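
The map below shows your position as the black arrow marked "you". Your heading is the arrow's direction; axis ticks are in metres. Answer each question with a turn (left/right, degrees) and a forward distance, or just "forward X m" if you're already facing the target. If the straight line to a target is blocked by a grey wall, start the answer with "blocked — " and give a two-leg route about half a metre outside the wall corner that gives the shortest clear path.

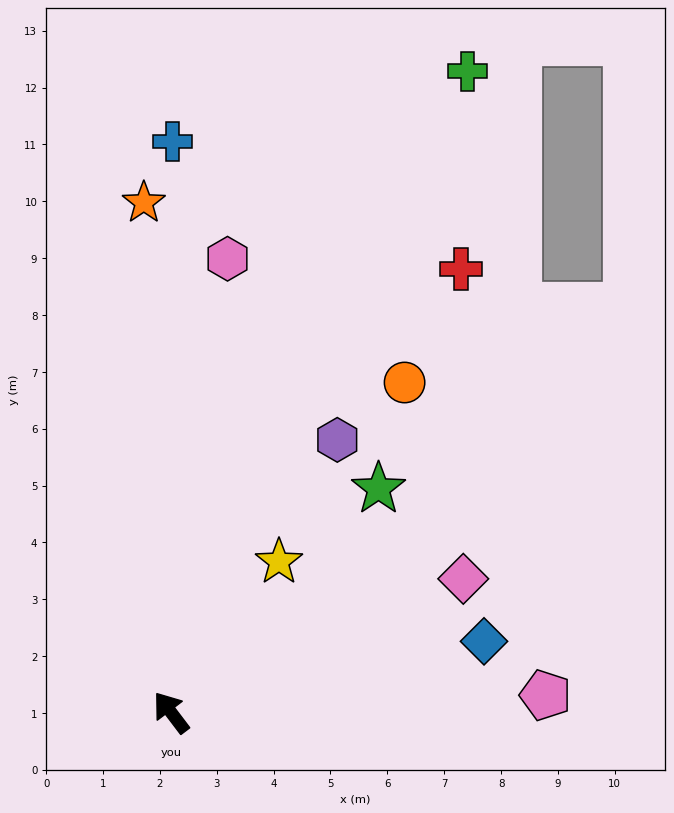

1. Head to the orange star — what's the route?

turn right 34°, forward 9.0 m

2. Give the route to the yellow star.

turn right 73°, forward 3.3 m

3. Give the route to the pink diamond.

turn right 103°, forward 5.7 m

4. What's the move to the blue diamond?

turn right 114°, forward 5.6 m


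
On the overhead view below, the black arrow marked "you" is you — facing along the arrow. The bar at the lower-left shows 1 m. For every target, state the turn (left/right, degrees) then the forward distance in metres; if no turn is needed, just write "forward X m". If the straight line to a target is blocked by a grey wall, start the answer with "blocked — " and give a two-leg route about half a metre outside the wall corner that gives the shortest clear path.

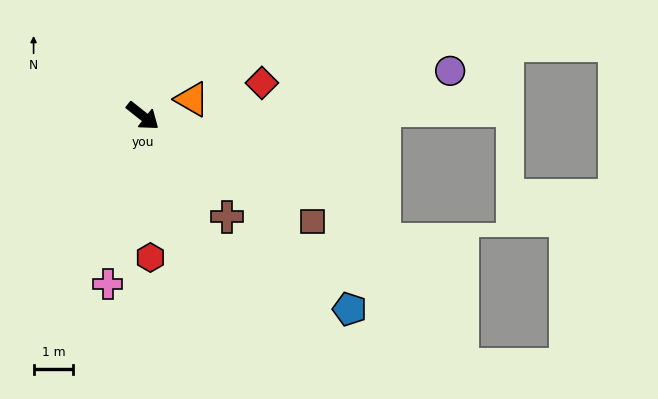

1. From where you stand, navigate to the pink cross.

turn right 63°, forward 4.3 m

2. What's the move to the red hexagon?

turn right 49°, forward 3.6 m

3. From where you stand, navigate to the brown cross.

turn right 12°, forward 3.3 m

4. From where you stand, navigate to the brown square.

turn left 6°, forward 5.0 m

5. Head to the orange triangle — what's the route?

turn left 57°, forward 1.3 m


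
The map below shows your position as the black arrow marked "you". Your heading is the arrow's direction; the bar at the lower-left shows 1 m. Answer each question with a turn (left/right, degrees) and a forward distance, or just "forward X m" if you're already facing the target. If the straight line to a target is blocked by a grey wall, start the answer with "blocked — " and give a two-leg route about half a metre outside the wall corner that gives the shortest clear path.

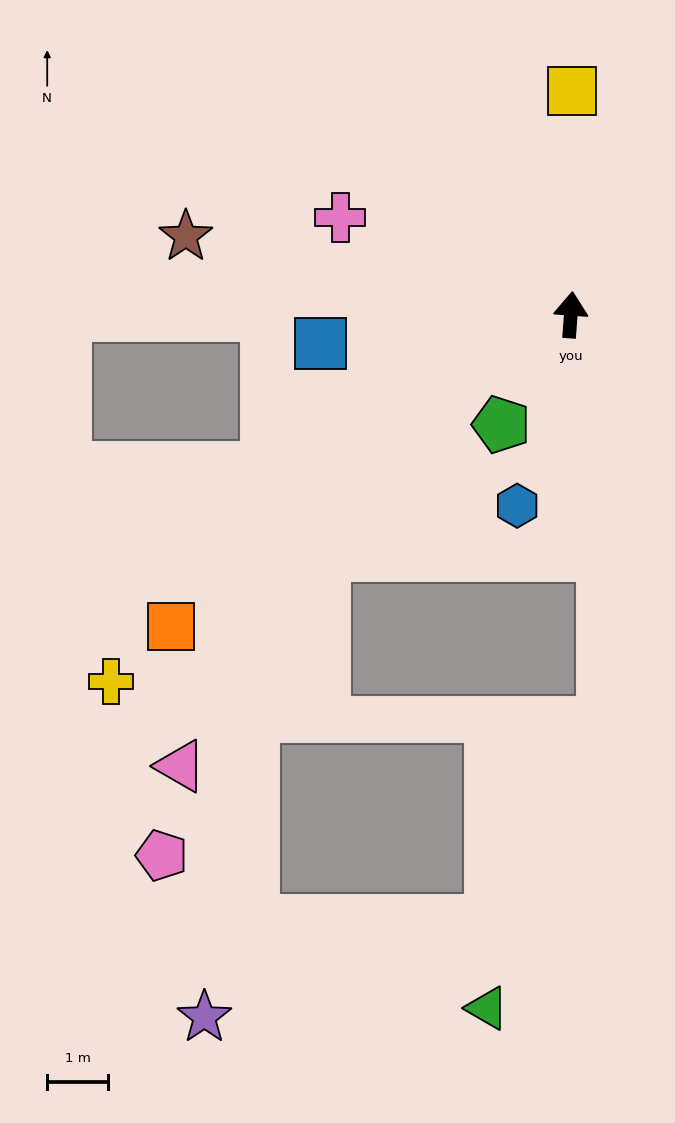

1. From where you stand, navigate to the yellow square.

turn left 4°, forward 3.7 m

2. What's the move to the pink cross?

turn left 71°, forward 4.1 m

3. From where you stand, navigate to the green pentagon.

turn left 152°, forward 2.1 m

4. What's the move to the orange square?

turn left 132°, forward 8.3 m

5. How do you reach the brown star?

turn left 83°, forward 6.5 m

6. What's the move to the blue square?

turn left 101°, forward 4.1 m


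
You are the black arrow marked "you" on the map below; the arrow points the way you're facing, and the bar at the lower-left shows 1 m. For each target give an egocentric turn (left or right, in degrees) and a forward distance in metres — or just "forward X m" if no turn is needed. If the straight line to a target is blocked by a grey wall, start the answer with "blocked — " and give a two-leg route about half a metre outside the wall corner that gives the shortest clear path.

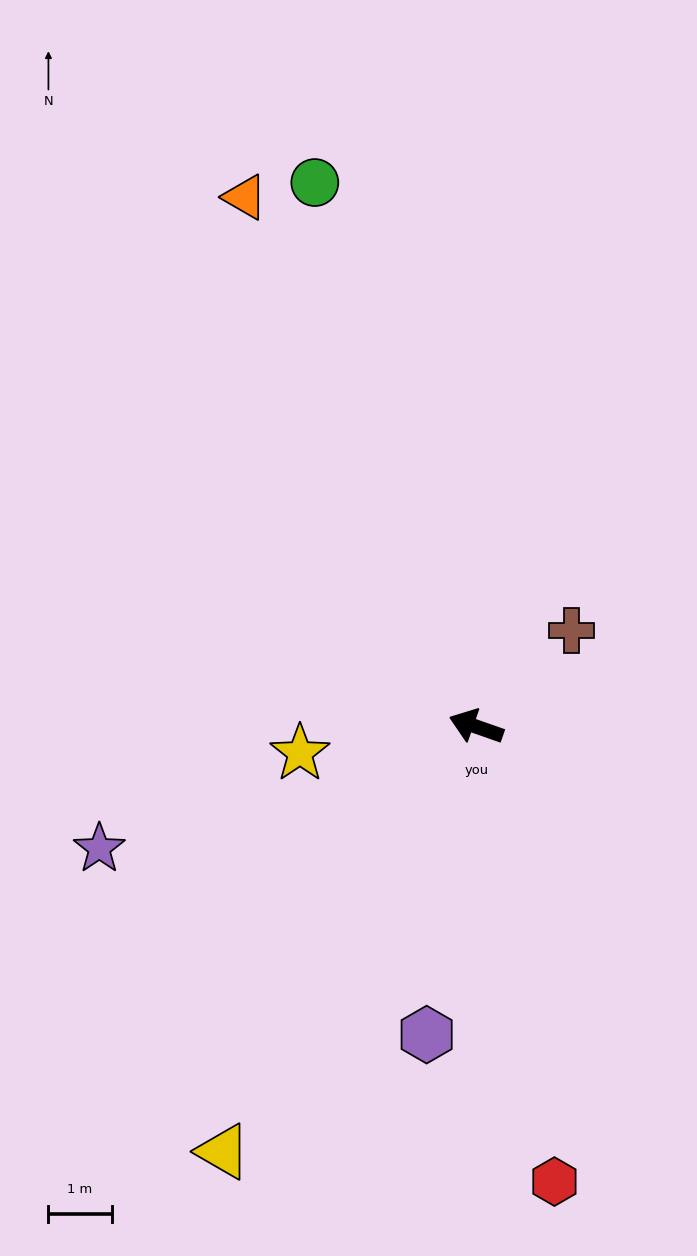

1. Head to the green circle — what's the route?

turn right 54°, forward 9.0 m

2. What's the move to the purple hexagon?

turn left 100°, forward 4.9 m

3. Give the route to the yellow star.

turn left 28°, forward 2.8 m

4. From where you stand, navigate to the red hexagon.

turn left 119°, forward 7.3 m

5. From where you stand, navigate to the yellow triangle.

turn left 79°, forward 7.8 m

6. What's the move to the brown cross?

turn right 115°, forward 2.1 m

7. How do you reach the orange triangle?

turn right 47°, forward 9.1 m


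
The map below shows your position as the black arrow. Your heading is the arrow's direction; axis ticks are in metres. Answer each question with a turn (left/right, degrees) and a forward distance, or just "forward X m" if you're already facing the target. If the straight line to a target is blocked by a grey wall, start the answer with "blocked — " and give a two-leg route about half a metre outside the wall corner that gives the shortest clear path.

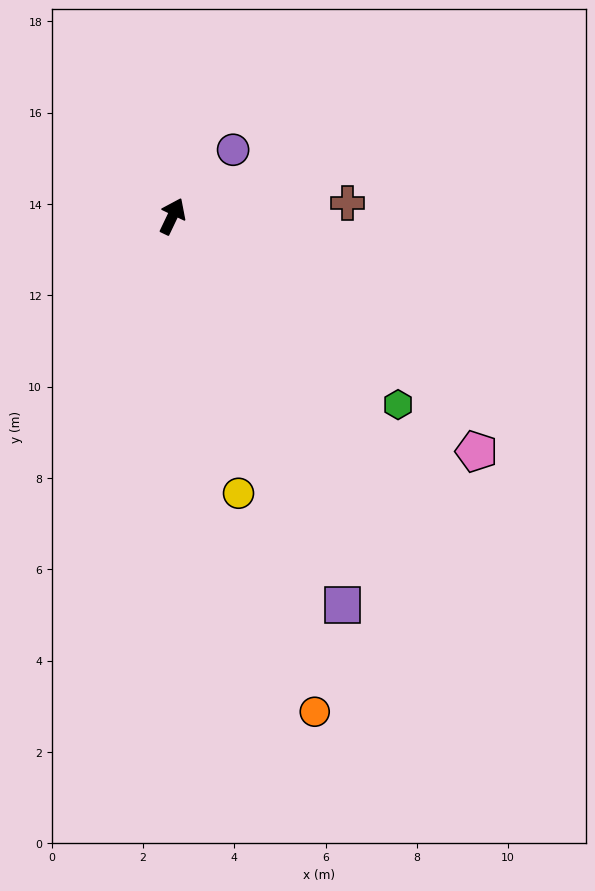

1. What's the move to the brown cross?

turn right 60°, forward 3.8 m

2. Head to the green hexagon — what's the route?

turn right 104°, forward 6.4 m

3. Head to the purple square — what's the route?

turn right 131°, forward 9.3 m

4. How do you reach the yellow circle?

turn right 141°, forward 6.2 m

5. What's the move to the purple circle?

turn right 17°, forward 2.0 m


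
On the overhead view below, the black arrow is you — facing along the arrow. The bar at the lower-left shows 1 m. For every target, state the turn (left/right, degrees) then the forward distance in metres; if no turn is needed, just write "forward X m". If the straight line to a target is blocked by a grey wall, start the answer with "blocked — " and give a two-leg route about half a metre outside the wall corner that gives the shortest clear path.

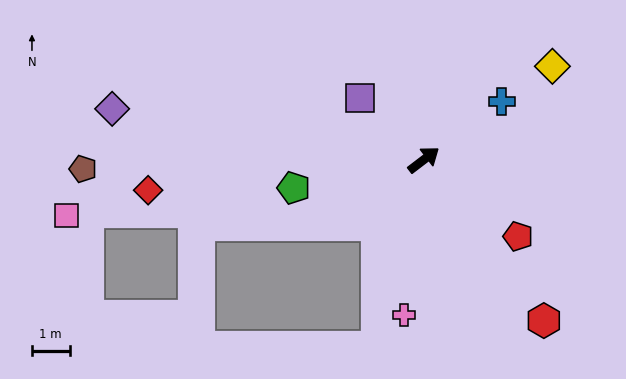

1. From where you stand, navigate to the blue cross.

forward 2.6 m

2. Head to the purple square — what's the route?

turn left 99°, forward 2.4 m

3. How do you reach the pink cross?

turn right 135°, forward 4.2 m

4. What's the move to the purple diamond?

turn left 133°, forward 8.4 m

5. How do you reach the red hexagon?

turn right 91°, forward 5.3 m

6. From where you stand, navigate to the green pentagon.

turn left 155°, forward 3.5 m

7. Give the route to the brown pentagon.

turn left 144°, forward 9.0 m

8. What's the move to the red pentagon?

turn right 76°, forward 3.2 m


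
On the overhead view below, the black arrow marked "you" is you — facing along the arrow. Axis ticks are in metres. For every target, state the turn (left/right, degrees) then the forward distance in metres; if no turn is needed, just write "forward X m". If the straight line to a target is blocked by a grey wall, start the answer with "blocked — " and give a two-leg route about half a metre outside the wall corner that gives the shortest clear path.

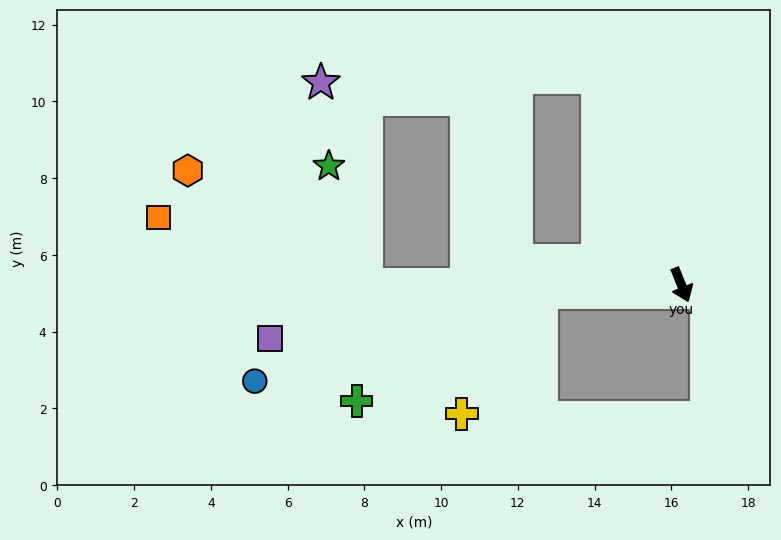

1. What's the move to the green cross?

blocked — turn right 109°, forward 3.6 m, then turn left 27°, forward 5.6 m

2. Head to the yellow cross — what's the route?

blocked — turn right 109°, forward 3.6 m, then turn left 54°, forward 3.8 m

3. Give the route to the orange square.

blocked — turn right 112°, forward 8.2 m, then turn right 18°, forward 5.7 m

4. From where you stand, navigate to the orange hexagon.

blocked — turn right 112°, forward 8.2 m, then turn right 33°, forward 5.5 m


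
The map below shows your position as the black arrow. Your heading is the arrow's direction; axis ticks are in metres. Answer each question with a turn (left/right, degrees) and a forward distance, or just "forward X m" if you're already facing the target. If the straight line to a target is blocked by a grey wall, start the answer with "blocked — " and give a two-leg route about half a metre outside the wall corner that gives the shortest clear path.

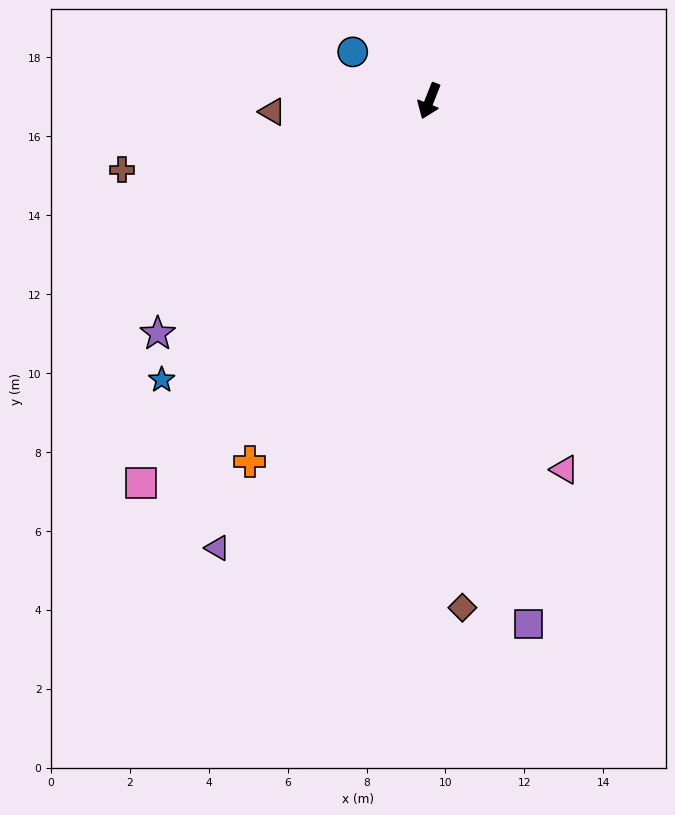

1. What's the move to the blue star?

turn right 22°, forward 9.8 m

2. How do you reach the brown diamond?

turn left 25°, forward 12.9 m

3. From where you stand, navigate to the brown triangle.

turn right 64°, forward 4.0 m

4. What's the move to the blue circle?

turn right 101°, forward 2.3 m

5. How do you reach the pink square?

turn right 15°, forward 12.1 m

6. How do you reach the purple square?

turn left 32°, forward 13.5 m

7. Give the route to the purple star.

turn right 28°, forward 9.1 m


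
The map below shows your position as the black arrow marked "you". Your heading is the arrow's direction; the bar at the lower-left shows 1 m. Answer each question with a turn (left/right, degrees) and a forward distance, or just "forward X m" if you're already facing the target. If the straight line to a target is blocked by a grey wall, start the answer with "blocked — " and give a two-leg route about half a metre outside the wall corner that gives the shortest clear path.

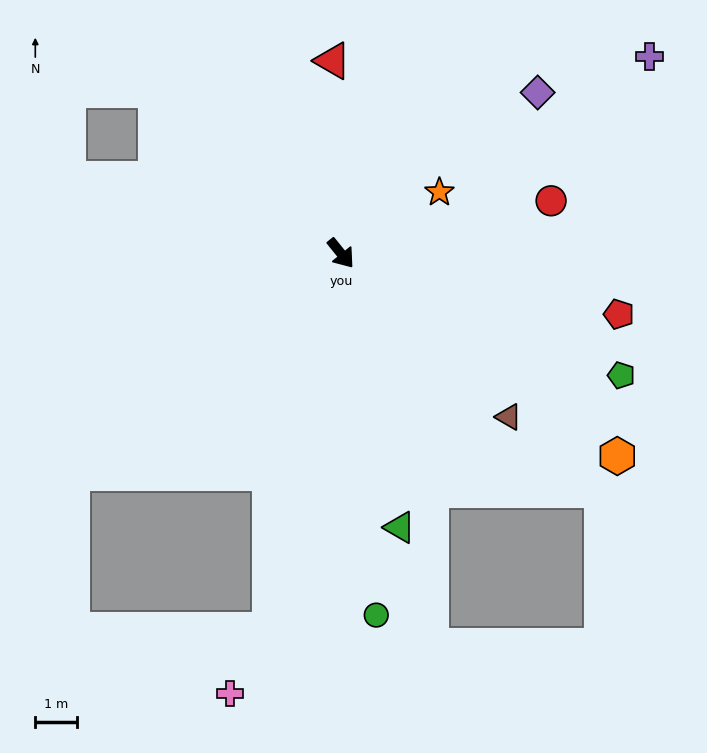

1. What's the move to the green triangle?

turn right 27°, forward 6.7 m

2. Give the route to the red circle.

turn left 65°, forward 5.1 m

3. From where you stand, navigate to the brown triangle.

turn left 7°, forward 5.6 m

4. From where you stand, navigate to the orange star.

turn left 83°, forward 2.8 m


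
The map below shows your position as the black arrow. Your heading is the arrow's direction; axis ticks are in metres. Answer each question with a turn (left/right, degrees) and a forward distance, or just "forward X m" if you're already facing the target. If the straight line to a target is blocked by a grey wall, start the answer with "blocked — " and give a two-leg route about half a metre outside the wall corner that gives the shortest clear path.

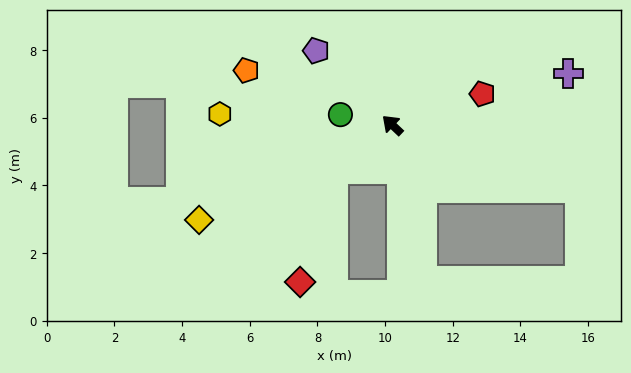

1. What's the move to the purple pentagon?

forward 3.1 m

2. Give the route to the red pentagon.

turn right 118°, forward 2.8 m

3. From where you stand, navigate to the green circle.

turn left 32°, forward 1.6 m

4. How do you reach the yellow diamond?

turn left 70°, forward 6.4 m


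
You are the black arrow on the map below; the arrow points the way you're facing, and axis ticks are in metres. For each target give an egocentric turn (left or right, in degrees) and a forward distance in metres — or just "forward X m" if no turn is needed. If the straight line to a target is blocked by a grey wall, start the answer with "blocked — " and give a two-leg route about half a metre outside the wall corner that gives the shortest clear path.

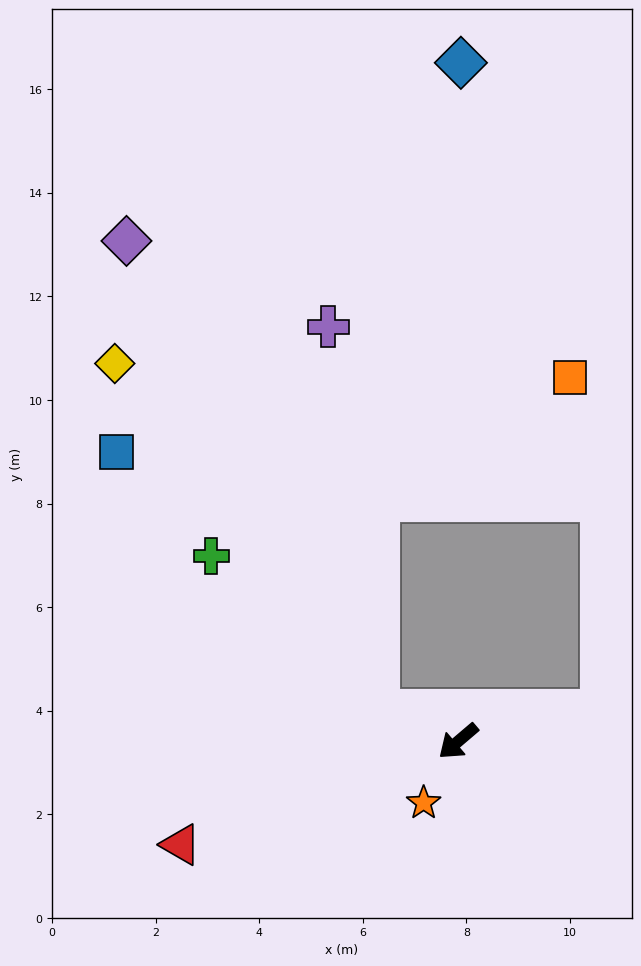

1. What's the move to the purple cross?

blocked — turn right 61°, forward 1.7 m, then turn right 62°, forward 7.5 m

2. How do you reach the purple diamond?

blocked — turn right 61°, forward 1.7 m, then turn right 41°, forward 10.3 m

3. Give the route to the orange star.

turn left 20°, forward 1.4 m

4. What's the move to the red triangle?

turn right 20°, forward 5.7 m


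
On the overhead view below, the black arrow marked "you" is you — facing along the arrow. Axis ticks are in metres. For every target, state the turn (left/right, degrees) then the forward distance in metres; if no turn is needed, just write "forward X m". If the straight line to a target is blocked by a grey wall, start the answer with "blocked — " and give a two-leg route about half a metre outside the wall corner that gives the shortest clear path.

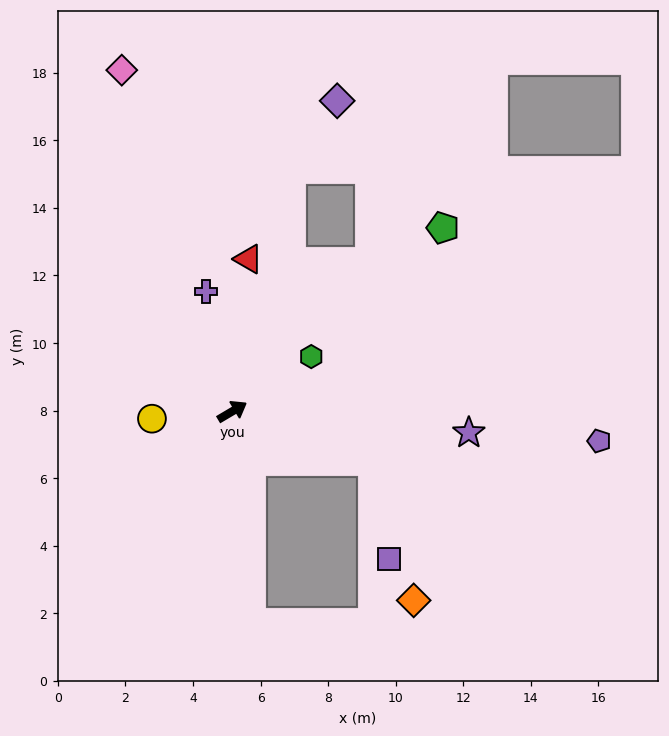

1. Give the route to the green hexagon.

turn left 4°, forward 2.8 m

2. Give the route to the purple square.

blocked — turn right 51°, forward 4.4 m, then turn right 60°, forward 2.9 m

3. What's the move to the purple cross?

turn left 72°, forward 3.6 m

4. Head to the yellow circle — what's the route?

turn left 155°, forward 2.4 m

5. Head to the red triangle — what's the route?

turn left 53°, forward 4.5 m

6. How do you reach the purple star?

turn right 36°, forward 7.0 m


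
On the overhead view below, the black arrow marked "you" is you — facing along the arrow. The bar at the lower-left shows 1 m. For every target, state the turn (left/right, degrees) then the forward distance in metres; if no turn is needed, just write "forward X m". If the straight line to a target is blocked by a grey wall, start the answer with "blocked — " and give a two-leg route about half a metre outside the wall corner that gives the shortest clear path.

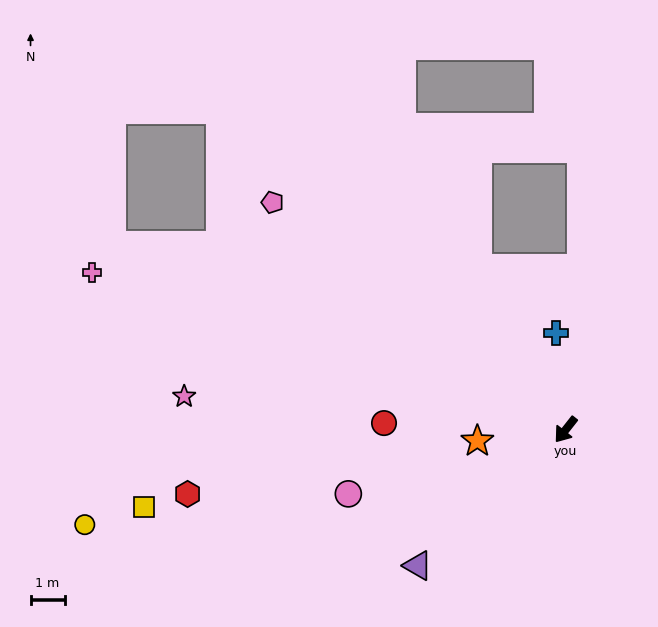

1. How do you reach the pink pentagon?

turn right 90°, forward 10.9 m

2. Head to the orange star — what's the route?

turn right 44°, forward 2.6 m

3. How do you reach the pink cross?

turn right 70°, forward 14.7 m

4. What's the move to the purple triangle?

turn right 9°, forward 5.9 m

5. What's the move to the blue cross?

turn right 136°, forward 2.9 m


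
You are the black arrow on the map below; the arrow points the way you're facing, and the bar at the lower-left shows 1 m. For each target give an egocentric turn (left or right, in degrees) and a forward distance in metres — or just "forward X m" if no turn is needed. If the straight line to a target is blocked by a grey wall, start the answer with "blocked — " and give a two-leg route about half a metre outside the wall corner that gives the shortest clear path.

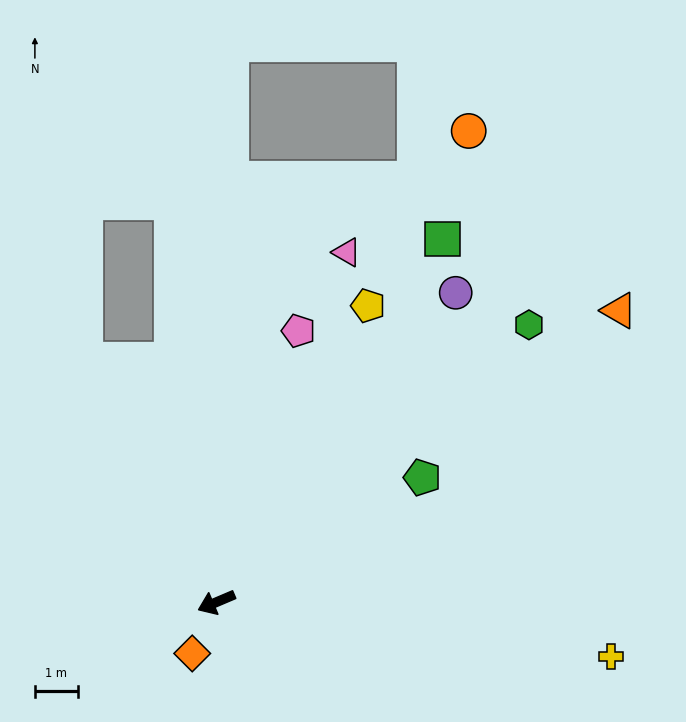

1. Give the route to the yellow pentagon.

turn right 140°, forward 7.8 m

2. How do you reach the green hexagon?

turn right 161°, forward 9.8 m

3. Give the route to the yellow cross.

turn left 149°, forward 9.3 m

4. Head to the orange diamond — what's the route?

turn left 42°, forward 1.3 m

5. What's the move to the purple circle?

turn right 151°, forward 9.1 m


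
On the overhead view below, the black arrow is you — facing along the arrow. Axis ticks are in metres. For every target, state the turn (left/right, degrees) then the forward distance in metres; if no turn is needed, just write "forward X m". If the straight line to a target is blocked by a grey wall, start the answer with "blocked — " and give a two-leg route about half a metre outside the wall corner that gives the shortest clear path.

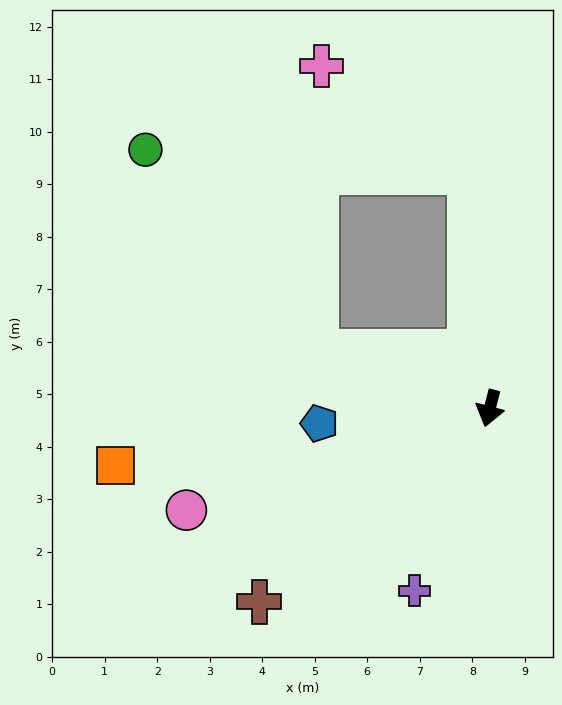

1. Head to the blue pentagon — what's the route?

turn right 70°, forward 3.3 m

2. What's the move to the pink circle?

turn right 57°, forward 6.1 m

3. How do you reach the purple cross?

turn right 8°, forward 3.8 m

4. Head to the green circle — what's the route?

blocked — turn right 94°, forward 3.5 m, then turn right 31°, forward 5.0 m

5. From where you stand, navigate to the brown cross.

turn right 35°, forward 5.7 m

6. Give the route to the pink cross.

blocked — turn right 161°, forward 4.5 m, then turn left 50°, forward 3.5 m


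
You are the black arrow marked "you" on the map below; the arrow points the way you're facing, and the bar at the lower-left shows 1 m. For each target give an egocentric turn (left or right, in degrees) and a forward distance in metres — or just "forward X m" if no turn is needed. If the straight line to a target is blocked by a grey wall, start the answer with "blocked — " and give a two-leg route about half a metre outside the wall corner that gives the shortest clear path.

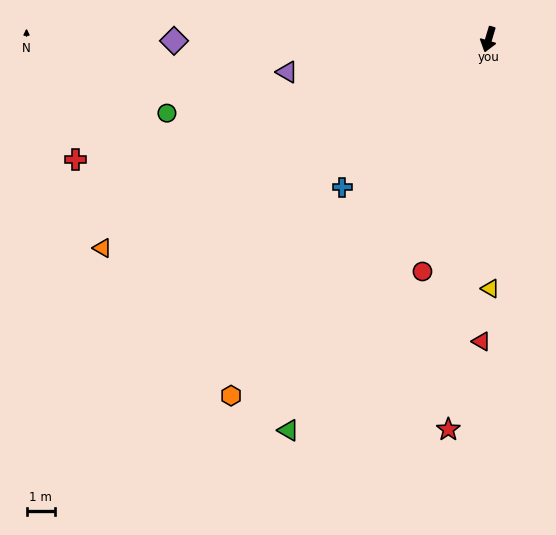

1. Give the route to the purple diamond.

turn right 73°, forward 11.1 m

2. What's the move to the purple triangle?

turn right 64°, forward 7.2 m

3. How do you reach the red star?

turn left 11°, forward 13.8 m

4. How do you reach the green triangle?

turn right 10°, forward 15.5 m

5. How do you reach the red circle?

forward 8.5 m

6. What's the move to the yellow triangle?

turn left 17°, forward 8.8 m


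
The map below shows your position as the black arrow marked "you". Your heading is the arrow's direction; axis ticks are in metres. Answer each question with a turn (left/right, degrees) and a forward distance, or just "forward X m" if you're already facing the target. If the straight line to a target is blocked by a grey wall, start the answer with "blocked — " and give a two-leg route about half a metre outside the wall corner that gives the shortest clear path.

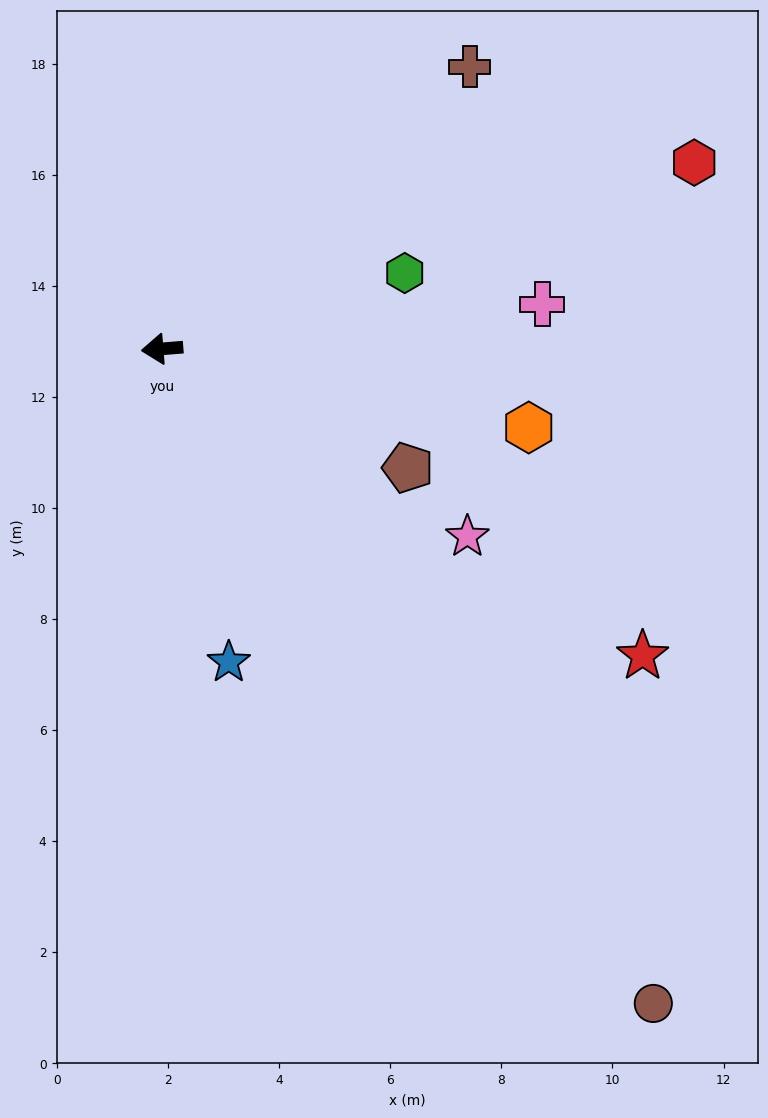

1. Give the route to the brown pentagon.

turn left 150°, forward 4.9 m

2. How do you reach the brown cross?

turn right 142°, forward 7.5 m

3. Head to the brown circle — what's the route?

turn left 122°, forward 14.7 m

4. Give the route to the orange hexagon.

turn left 163°, forward 6.8 m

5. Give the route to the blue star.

turn left 97°, forward 5.8 m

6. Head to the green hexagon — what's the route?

turn right 167°, forward 4.6 m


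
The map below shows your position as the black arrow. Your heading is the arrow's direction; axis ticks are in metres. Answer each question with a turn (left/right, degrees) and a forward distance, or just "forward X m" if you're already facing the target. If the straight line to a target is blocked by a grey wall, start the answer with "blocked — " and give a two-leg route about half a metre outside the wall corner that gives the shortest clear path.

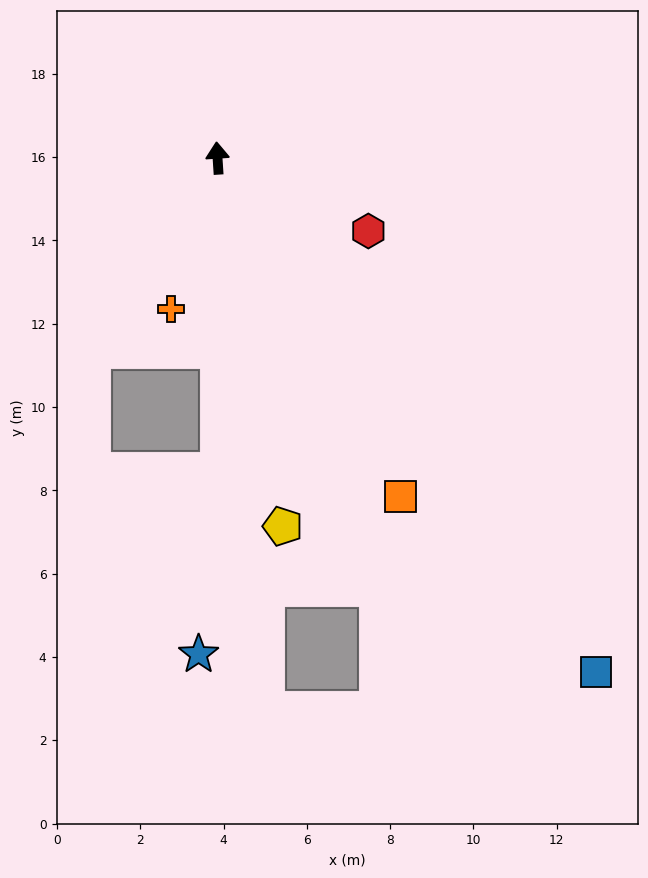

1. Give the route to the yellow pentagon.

turn right 174°, forward 9.0 m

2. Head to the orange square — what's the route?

turn right 155°, forward 9.2 m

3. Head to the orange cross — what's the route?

turn left 159°, forward 3.8 m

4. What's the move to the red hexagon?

turn right 120°, forward 4.0 m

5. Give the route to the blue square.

turn right 147°, forward 15.3 m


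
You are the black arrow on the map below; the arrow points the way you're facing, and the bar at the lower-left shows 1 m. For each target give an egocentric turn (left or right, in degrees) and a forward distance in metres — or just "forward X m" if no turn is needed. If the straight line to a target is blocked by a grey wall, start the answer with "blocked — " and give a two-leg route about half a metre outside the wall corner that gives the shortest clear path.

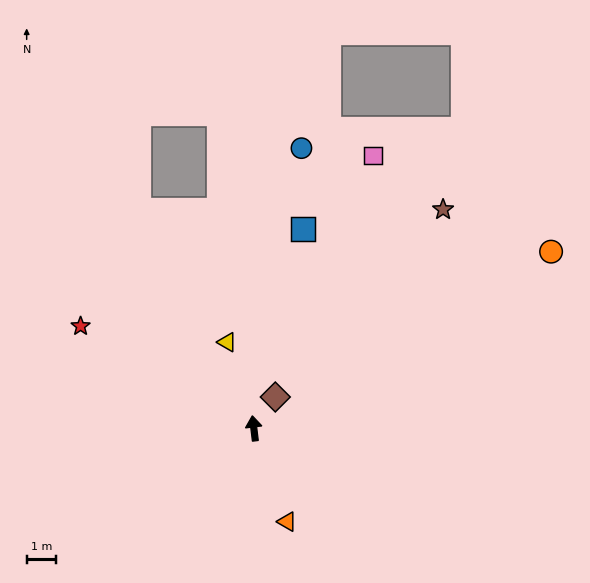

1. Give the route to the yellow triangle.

turn left 10°, forward 3.1 m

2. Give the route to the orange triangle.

turn right 167°, forward 3.4 m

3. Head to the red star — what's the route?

turn left 53°, forward 6.8 m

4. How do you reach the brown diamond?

turn right 41°, forward 1.3 m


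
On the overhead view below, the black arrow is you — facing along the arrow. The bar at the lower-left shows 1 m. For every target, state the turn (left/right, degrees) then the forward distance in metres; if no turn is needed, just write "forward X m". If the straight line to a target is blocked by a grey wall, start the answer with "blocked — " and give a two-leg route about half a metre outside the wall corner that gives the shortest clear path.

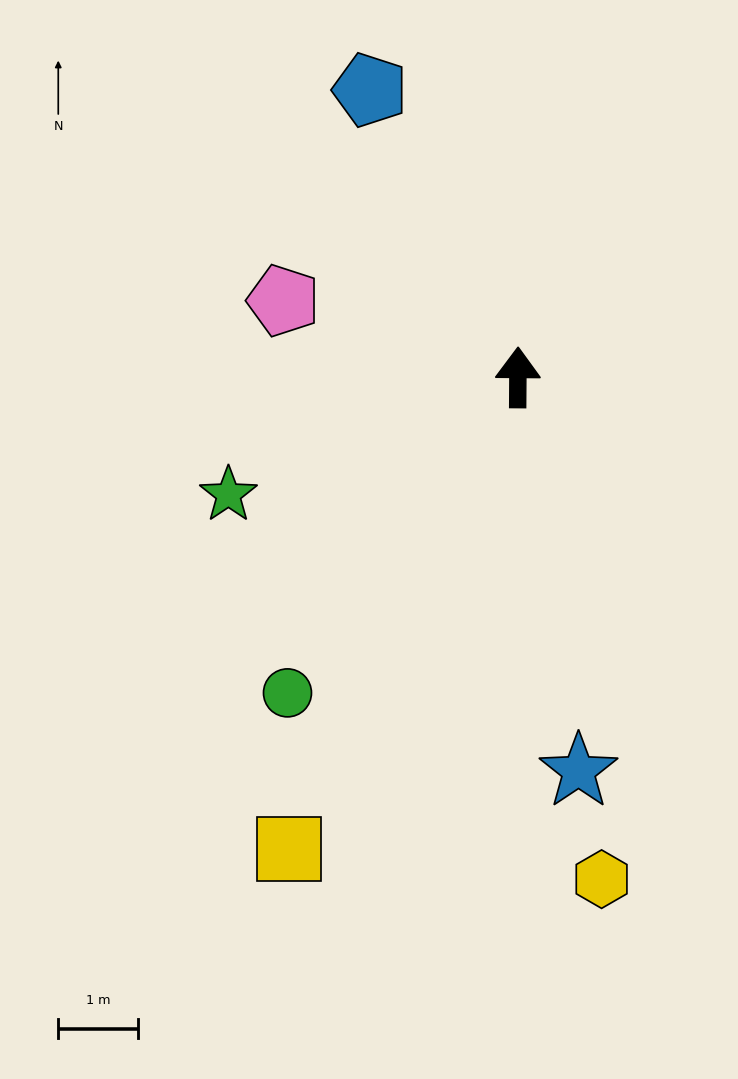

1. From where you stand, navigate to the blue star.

turn right 171°, forward 5.0 m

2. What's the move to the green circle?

turn left 144°, forward 4.9 m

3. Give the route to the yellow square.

turn left 155°, forward 6.5 m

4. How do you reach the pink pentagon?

turn left 72°, forward 3.1 m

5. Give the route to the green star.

turn left 112°, forward 3.9 m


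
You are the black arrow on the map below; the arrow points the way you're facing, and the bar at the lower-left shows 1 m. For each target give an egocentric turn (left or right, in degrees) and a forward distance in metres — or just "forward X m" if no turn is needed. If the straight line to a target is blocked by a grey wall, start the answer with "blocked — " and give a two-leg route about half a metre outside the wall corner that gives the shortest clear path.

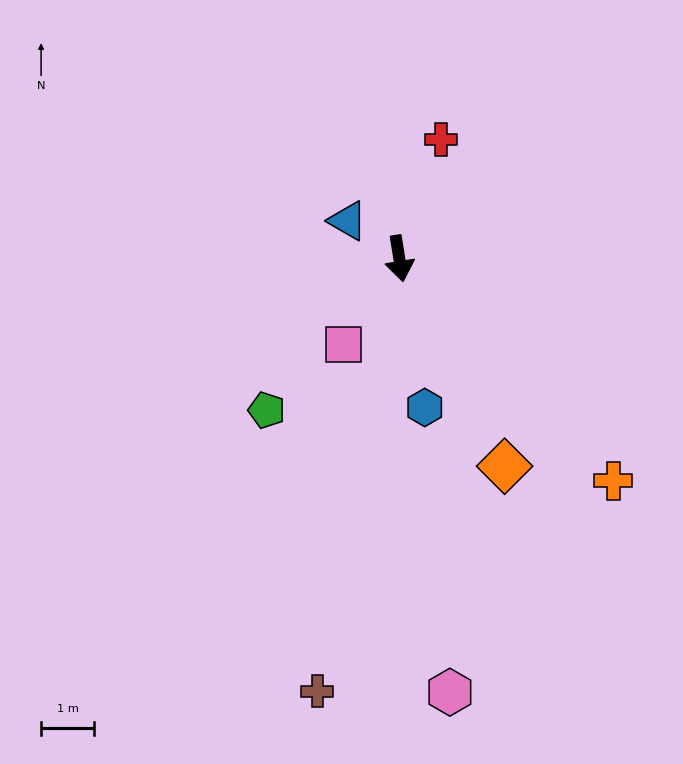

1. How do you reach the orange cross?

turn left 35°, forward 5.8 m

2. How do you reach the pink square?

turn right 42°, forward 1.9 m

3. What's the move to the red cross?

turn left 152°, forward 2.4 m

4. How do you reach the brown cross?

turn right 20°, forward 8.2 m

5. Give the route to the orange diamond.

turn left 18°, forward 4.4 m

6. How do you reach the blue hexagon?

forward 2.8 m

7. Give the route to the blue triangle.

turn right 135°, forward 1.2 m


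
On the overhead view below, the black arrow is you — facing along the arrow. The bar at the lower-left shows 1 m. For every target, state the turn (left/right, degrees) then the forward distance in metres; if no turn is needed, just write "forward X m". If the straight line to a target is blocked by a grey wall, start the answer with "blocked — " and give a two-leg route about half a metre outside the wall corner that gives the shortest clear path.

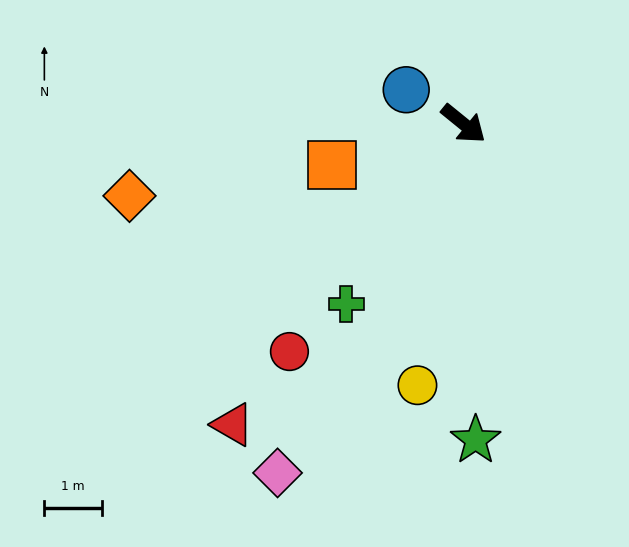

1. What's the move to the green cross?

turn right 84°, forward 3.7 m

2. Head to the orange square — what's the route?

turn right 124°, forward 2.4 m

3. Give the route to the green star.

turn right 49°, forward 5.5 m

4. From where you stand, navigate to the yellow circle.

turn right 61°, forward 4.6 m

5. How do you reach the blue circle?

turn right 172°, forward 1.2 m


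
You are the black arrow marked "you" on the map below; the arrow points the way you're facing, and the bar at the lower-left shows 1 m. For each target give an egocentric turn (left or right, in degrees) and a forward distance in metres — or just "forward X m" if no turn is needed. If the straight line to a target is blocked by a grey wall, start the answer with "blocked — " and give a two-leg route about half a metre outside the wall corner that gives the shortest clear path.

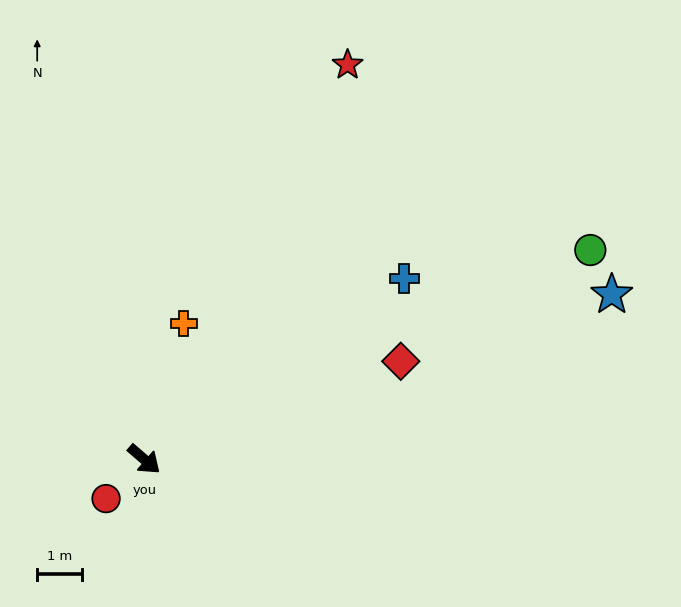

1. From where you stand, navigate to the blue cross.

turn left 76°, forward 7.1 m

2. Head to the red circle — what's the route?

turn right 93°, forward 1.2 m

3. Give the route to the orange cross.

turn left 114°, forward 3.2 m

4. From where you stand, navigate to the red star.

turn left 103°, forward 9.9 m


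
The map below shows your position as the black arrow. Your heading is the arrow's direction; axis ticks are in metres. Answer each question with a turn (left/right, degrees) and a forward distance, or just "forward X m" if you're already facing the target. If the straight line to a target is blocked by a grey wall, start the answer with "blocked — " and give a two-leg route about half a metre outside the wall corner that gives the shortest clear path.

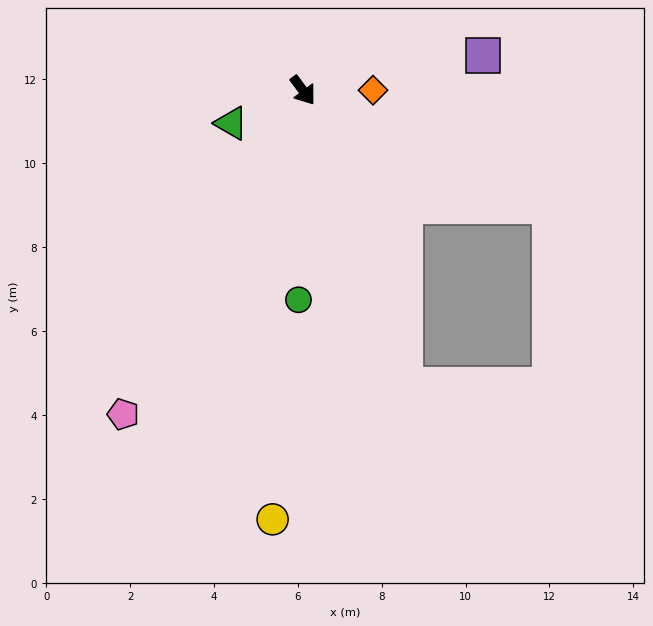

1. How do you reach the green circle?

turn right 38°, forward 5.0 m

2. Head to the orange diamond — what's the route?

turn left 54°, forward 1.7 m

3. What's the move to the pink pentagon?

turn right 66°, forward 8.8 m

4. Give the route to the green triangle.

turn right 102°, forward 1.9 m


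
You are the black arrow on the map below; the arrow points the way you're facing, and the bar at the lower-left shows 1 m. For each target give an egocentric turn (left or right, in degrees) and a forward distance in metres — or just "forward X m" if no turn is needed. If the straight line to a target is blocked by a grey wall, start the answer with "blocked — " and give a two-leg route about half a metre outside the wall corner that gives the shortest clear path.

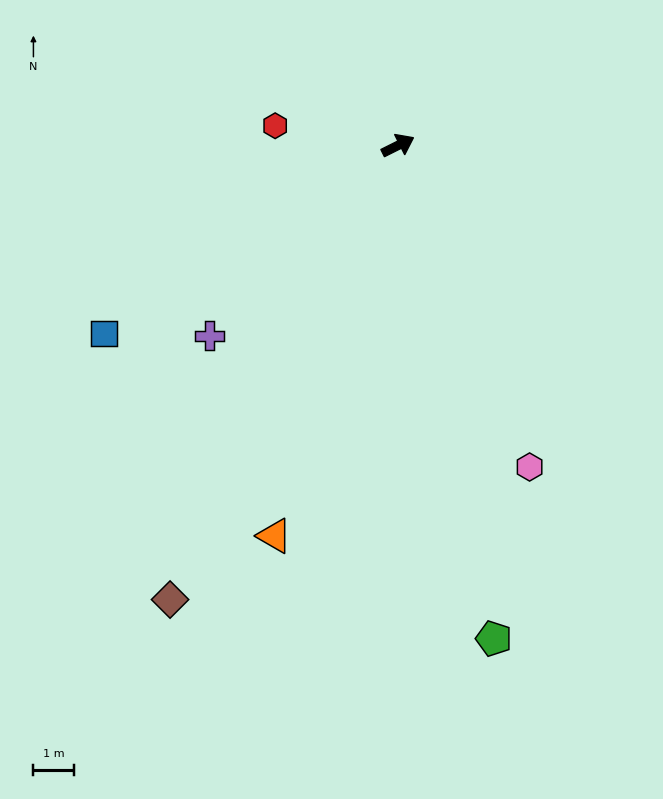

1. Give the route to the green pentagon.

turn right 106°, forward 12.3 m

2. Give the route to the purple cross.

turn right 161°, forward 6.6 m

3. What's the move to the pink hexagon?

turn right 94°, forward 8.5 m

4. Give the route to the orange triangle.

turn right 134°, forward 10.0 m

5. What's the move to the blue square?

turn right 174°, forward 8.6 m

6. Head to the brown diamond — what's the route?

turn right 143°, forward 12.5 m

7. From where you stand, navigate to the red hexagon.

turn left 144°, forward 3.1 m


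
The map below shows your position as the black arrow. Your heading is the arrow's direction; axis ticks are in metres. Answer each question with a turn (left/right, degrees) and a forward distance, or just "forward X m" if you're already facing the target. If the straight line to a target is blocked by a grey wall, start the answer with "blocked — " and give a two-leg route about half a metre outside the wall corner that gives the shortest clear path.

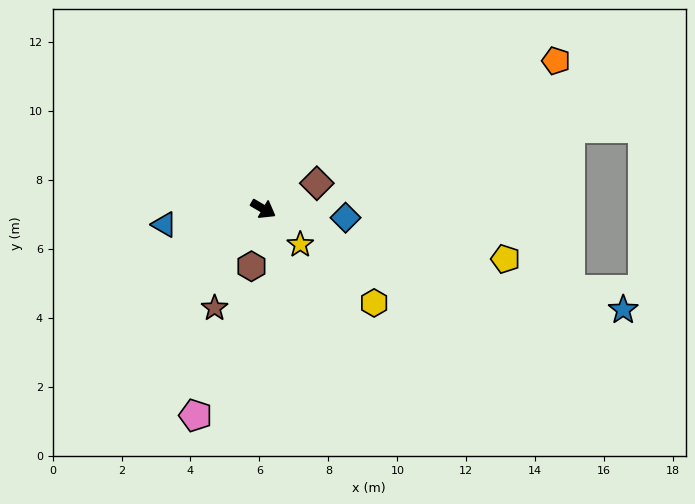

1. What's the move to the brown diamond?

turn left 56°, forward 1.7 m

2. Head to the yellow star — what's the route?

turn right 14°, forward 1.5 m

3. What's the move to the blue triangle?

turn right 141°, forward 2.9 m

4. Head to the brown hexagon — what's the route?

turn right 71°, forward 1.7 m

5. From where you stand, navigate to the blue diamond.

turn left 24°, forward 2.4 m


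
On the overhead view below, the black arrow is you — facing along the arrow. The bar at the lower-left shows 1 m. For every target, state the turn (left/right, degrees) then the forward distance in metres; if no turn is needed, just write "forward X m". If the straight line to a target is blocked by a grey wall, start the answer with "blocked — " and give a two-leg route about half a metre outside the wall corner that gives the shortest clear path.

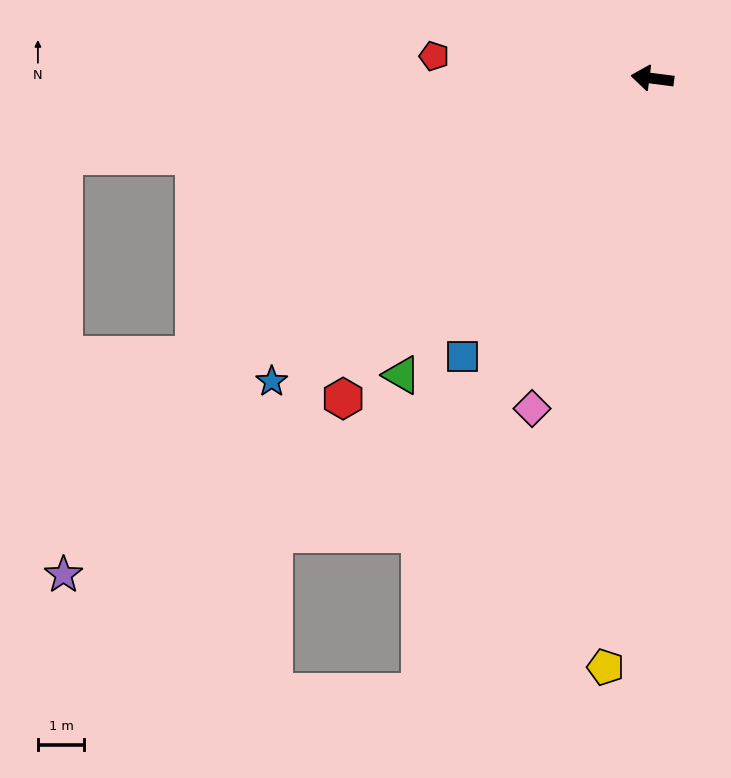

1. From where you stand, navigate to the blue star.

turn left 46°, forward 10.6 m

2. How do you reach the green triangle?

turn left 57°, forward 8.4 m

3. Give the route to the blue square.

turn left 63°, forward 7.3 m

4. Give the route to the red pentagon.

forward 4.8 m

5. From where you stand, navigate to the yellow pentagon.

turn left 93°, forward 12.8 m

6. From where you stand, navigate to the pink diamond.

turn left 77°, forward 7.6 m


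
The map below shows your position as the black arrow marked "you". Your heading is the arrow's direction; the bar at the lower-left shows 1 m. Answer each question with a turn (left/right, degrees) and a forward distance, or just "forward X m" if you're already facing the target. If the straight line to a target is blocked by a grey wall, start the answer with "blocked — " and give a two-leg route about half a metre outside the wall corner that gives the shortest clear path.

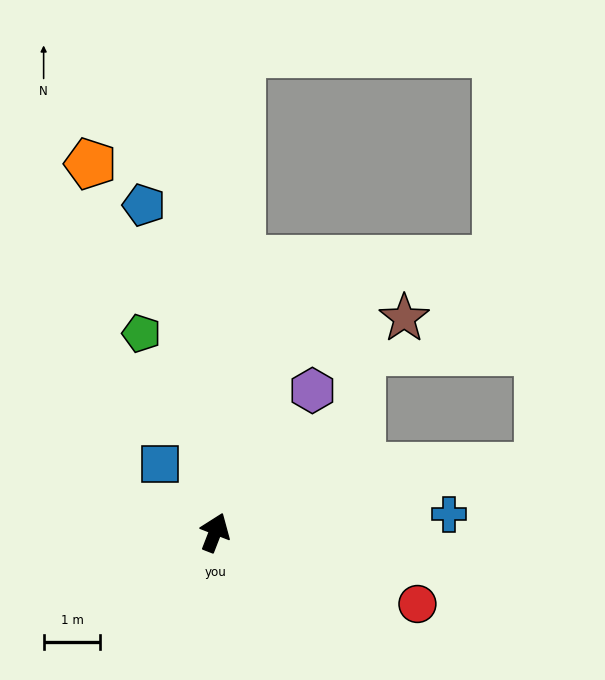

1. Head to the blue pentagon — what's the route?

turn left 33°, forward 5.9 m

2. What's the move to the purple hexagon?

turn right 13°, forward 3.0 m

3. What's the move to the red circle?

turn right 88°, forward 3.8 m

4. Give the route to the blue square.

turn left 60°, forward 1.5 m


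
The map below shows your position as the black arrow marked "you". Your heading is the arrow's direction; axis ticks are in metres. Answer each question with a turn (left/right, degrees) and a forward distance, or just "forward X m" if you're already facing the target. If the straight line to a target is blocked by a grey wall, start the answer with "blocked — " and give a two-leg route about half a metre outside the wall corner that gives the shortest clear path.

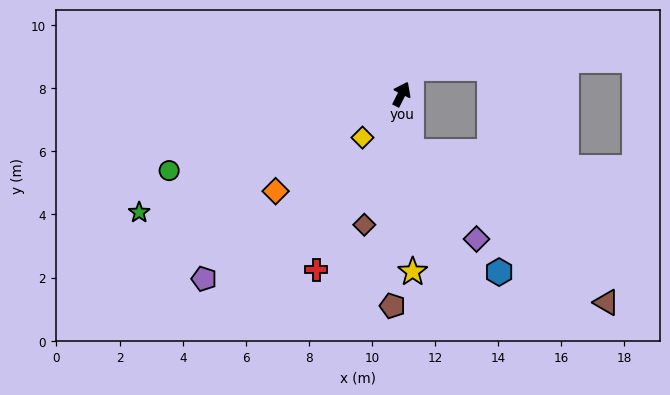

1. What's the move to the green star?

turn left 141°, forward 9.1 m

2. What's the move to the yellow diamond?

turn left 165°, forward 1.9 m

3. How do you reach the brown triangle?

blocked — turn right 144°, forward 1.9 m, then turn left 43°, forward 7.8 m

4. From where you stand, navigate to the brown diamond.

turn right 169°, forward 4.3 m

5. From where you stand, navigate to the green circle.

turn left 135°, forward 7.8 m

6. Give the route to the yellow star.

turn right 150°, forward 5.6 m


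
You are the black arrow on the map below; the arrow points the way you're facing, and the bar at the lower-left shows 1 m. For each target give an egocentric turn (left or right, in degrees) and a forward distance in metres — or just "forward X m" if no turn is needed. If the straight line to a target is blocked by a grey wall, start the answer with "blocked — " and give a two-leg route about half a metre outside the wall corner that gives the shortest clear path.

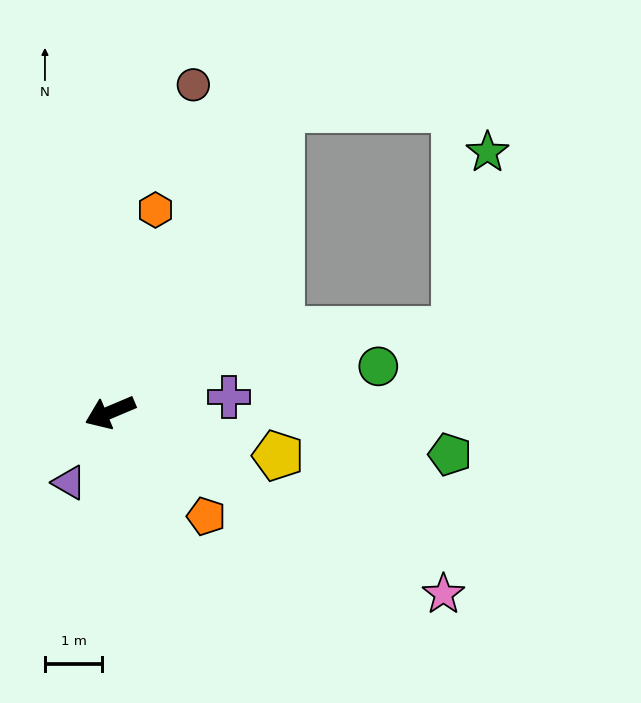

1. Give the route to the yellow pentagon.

turn left 143°, forward 3.0 m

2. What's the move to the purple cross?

turn left 164°, forward 2.1 m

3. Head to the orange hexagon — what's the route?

turn right 126°, forward 3.6 m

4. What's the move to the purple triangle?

turn left 37°, forward 1.4 m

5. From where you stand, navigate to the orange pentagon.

turn left 110°, forward 2.5 m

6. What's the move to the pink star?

turn left 128°, forward 6.6 m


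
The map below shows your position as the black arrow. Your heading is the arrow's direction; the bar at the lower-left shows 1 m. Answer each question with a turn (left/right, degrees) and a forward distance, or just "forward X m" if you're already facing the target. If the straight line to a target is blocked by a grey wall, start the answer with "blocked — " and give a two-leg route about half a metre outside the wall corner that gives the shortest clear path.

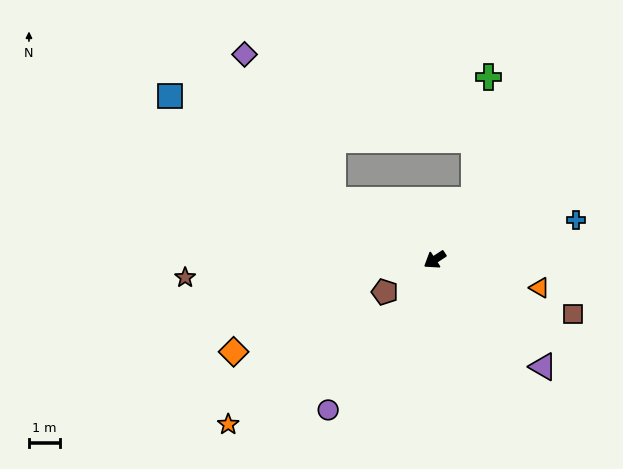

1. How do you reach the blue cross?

turn left 162°, forward 4.7 m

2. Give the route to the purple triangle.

turn left 102°, forward 4.9 m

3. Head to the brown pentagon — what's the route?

forward 1.9 m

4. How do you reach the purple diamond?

blocked — turn right 64°, forward 3.8 m, then turn right 28°, forward 5.4 m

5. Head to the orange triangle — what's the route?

turn left 132°, forward 3.5 m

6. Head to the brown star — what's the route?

turn right 29°, forward 8.0 m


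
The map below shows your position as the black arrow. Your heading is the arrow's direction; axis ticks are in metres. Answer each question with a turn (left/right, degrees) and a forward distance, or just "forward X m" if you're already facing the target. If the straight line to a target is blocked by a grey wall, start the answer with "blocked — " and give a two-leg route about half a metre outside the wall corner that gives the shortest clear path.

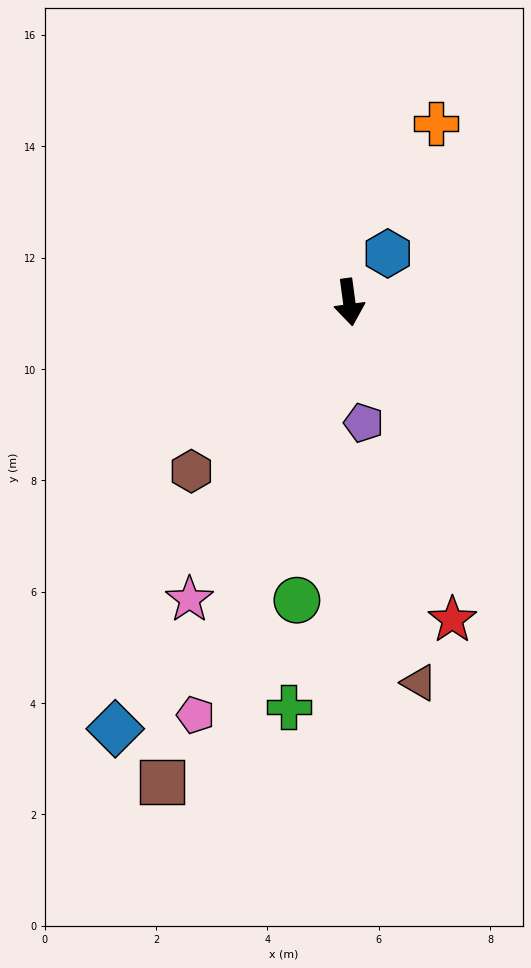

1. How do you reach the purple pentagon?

forward 2.2 m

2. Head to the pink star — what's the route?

turn right 36°, forward 6.1 m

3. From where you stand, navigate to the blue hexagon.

turn left 134°, forward 1.1 m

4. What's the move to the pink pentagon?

turn right 28°, forward 7.9 m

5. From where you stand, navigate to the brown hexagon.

turn right 51°, forward 4.2 m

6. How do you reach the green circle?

turn right 18°, forward 5.4 m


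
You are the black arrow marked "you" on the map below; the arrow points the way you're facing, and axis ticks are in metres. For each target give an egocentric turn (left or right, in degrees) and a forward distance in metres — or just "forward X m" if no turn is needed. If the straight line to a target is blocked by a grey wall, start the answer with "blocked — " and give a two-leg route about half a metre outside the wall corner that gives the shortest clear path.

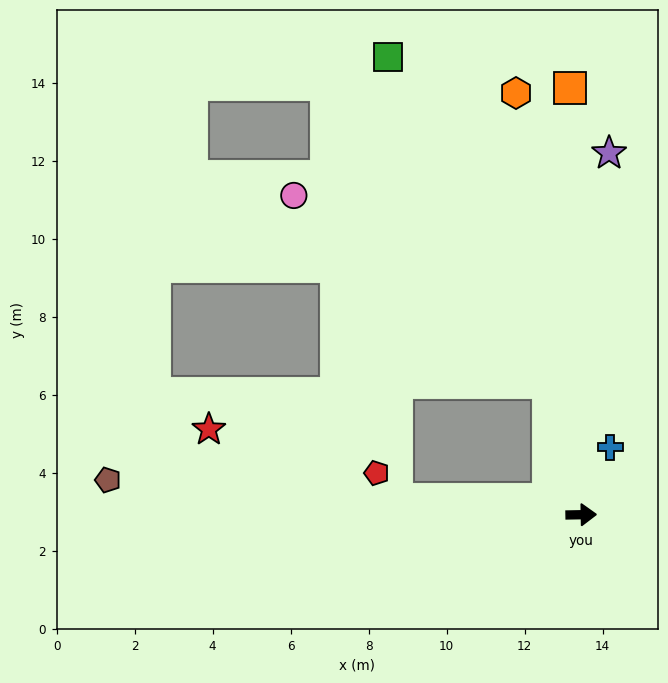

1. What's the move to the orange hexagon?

turn left 98°, forward 10.9 m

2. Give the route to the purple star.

turn left 85°, forward 9.3 m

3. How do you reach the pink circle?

blocked — turn left 103°, forward 3.5 m, then turn left 40°, forward 8.1 m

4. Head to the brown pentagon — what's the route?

turn left 175°, forward 12.2 m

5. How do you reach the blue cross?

turn left 66°, forward 1.9 m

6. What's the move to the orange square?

turn left 90°, forward 10.9 m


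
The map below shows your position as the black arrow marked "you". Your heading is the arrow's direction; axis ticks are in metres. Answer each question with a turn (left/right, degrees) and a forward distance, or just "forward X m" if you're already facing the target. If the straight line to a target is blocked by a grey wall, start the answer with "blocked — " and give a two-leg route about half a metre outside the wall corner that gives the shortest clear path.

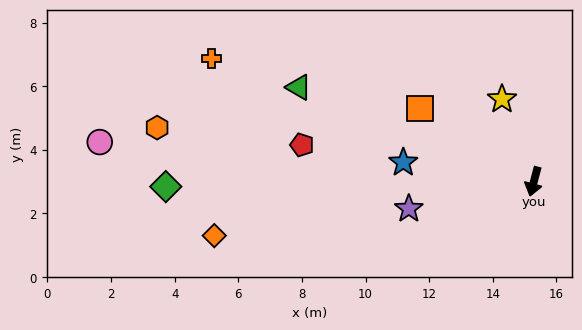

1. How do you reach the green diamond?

turn right 74°, forward 11.6 m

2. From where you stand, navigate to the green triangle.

turn right 97°, forward 8.0 m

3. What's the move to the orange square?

turn right 108°, forward 4.3 m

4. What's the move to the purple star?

turn right 63°, forward 4.0 m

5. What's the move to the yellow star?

turn right 144°, forward 2.8 m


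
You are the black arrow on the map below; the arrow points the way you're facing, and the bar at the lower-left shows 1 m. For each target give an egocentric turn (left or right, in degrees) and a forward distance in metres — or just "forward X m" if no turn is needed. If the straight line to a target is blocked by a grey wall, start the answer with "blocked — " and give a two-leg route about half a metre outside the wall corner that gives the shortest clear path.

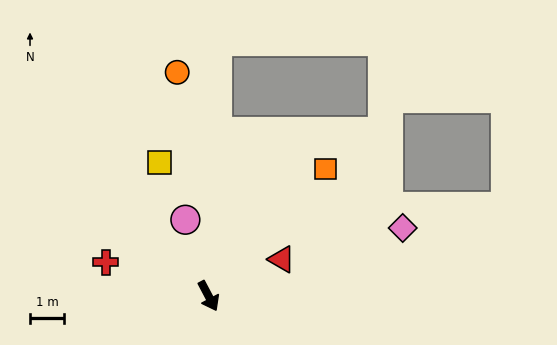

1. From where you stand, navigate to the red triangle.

turn left 89°, forward 2.4 m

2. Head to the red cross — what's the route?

turn right 136°, forward 3.2 m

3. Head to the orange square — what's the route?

turn left 110°, forward 5.0 m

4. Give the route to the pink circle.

turn left 169°, forward 2.3 m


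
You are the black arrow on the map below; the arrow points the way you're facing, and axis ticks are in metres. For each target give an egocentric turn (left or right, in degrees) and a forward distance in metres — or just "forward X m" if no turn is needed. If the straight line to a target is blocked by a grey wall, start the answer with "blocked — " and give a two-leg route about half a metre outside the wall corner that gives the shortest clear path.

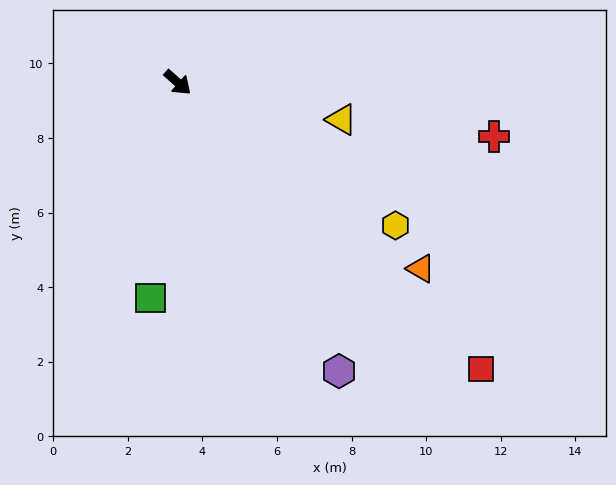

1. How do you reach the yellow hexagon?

turn left 8°, forward 7.0 m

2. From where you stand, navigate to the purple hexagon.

turn right 19°, forward 8.9 m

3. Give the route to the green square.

turn right 56°, forward 5.8 m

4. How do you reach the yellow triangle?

turn left 29°, forward 4.5 m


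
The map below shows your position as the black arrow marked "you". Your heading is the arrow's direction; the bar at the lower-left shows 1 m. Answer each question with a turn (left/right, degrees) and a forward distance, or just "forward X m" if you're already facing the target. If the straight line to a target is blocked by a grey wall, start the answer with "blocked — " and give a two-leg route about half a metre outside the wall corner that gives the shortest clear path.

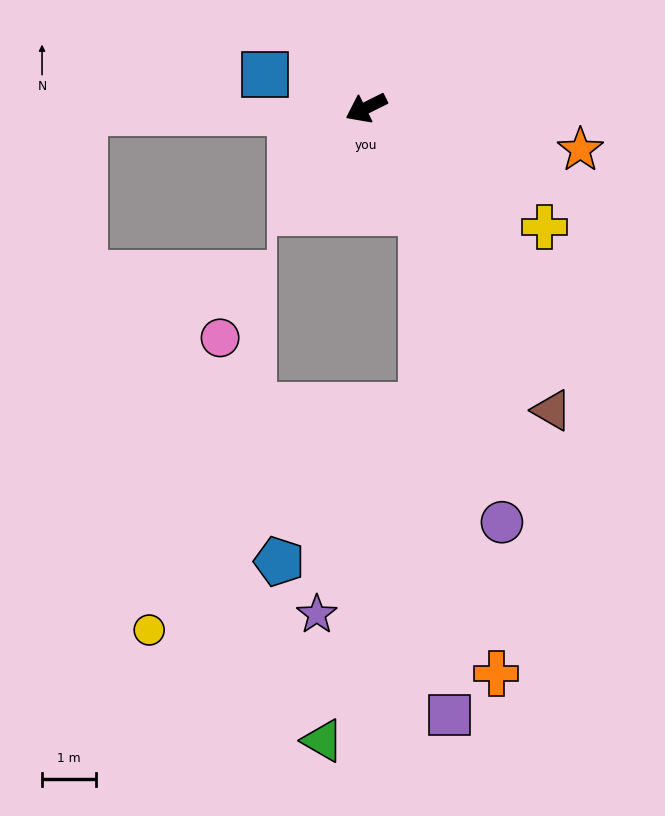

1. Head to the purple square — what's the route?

blocked — turn left 91°, forward 2.2 m, then turn right 24°, forward 9.4 m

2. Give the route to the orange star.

turn left 142°, forward 4.1 m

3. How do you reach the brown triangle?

turn left 95°, forward 6.6 m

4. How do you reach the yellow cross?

turn left 120°, forward 4.0 m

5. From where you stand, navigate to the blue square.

turn right 45°, forward 2.0 m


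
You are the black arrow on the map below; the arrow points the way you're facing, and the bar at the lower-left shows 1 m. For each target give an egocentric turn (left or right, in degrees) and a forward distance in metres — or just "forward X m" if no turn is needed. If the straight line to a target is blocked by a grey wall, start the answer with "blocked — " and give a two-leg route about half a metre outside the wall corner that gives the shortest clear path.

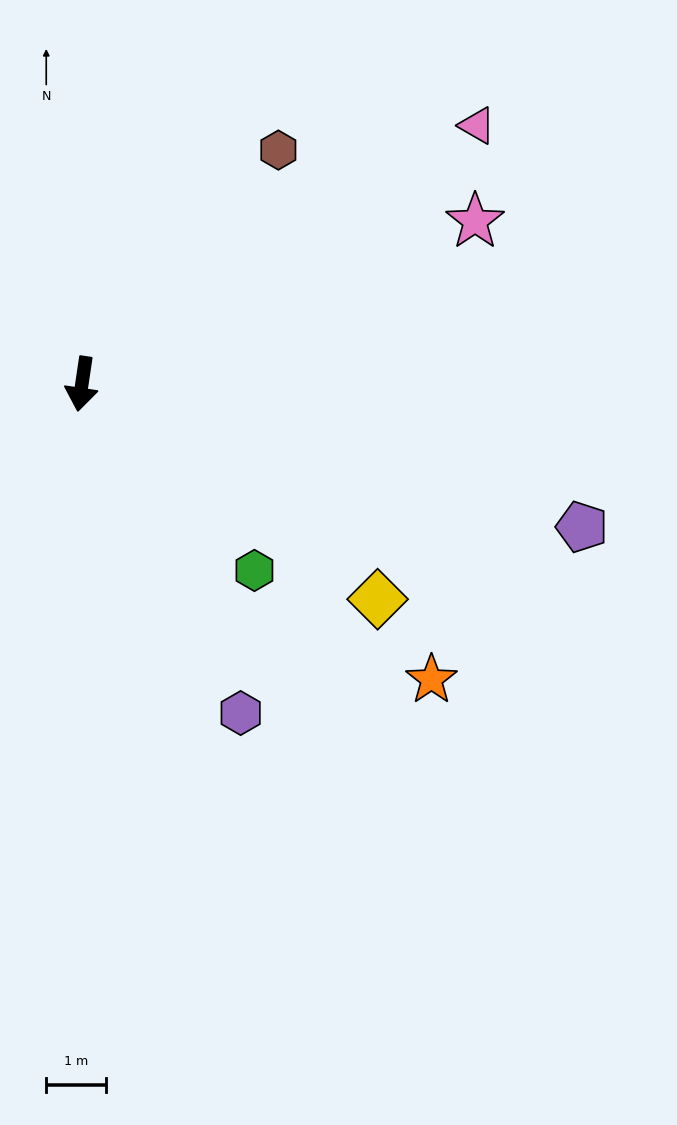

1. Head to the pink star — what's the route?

turn left 121°, forward 7.1 m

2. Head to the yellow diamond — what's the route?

turn left 62°, forward 6.1 m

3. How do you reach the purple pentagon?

turn left 83°, forward 8.6 m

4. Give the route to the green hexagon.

turn left 51°, forward 4.2 m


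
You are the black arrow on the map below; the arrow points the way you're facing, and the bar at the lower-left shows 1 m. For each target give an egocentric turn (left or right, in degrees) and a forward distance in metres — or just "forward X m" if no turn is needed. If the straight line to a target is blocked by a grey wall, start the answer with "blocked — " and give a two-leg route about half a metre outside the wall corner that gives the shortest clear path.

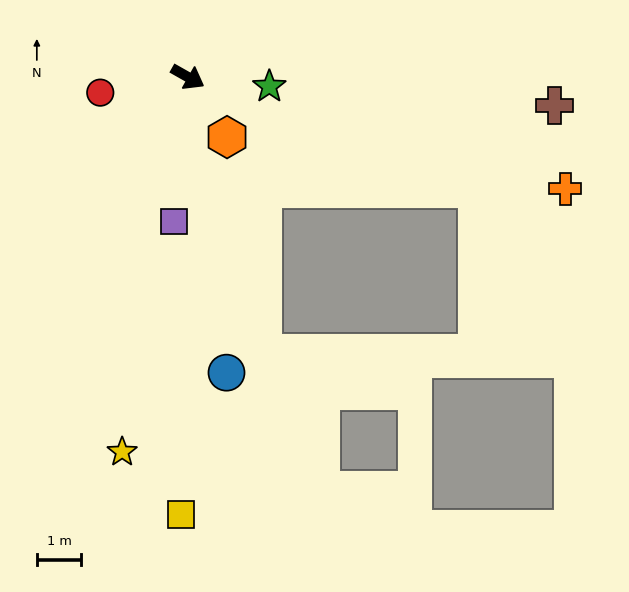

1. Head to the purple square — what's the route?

turn right 66°, forward 3.3 m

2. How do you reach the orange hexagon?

turn right 27°, forward 1.6 m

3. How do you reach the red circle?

turn right 140°, forward 2.0 m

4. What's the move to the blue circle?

turn right 53°, forward 6.7 m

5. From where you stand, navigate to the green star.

turn left 23°, forward 1.9 m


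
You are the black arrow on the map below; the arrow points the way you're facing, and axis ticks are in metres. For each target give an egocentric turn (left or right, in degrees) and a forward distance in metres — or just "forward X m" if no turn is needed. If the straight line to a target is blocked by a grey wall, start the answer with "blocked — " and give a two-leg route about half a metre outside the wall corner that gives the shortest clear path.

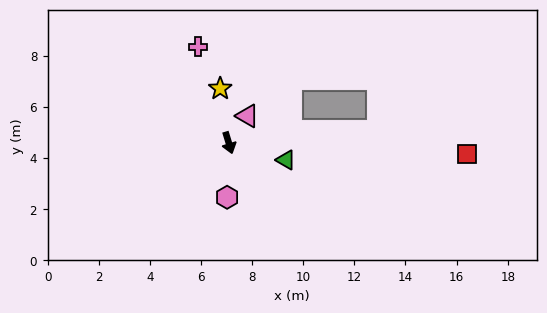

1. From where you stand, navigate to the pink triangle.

turn left 128°, forward 1.3 m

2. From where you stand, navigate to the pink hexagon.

turn right 19°, forward 2.1 m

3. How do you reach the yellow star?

turn left 172°, forward 2.1 m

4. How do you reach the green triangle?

turn left 56°, forward 2.3 m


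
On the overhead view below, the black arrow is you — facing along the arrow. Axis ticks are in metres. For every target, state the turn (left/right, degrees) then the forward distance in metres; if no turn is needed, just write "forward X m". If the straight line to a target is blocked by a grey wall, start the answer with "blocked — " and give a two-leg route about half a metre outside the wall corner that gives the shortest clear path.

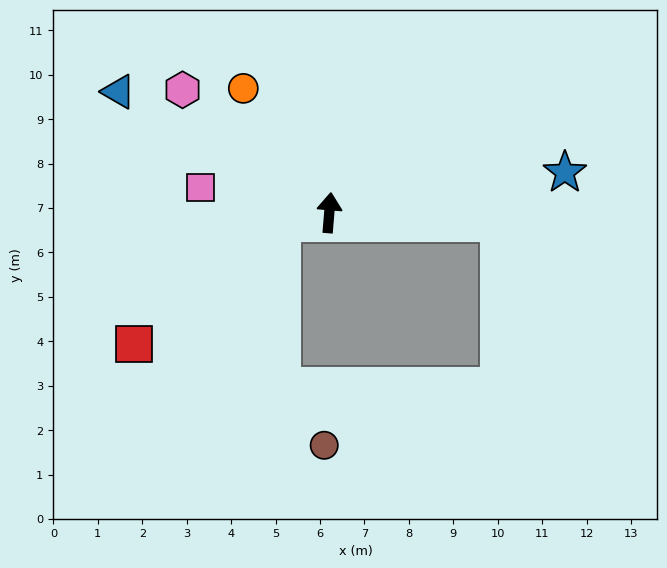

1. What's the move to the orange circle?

turn left 39°, forward 3.4 m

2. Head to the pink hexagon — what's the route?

turn left 55°, forward 4.3 m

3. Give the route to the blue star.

turn right 76°, forward 5.4 m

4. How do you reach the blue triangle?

turn left 65°, forward 5.5 m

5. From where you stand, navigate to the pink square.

turn left 84°, forward 3.0 m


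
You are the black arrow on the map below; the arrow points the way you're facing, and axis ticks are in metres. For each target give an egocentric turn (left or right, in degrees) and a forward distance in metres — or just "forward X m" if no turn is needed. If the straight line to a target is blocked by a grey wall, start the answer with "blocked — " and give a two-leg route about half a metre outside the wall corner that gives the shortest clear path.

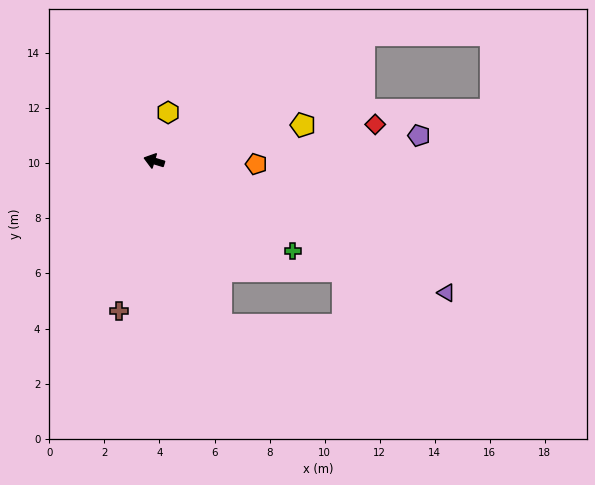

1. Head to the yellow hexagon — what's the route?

turn right 89°, forward 1.8 m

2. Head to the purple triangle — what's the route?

turn left 173°, forward 11.6 m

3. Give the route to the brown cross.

turn left 94°, forward 5.6 m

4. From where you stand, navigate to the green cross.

turn left 164°, forward 6.0 m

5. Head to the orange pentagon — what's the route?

turn right 165°, forward 3.7 m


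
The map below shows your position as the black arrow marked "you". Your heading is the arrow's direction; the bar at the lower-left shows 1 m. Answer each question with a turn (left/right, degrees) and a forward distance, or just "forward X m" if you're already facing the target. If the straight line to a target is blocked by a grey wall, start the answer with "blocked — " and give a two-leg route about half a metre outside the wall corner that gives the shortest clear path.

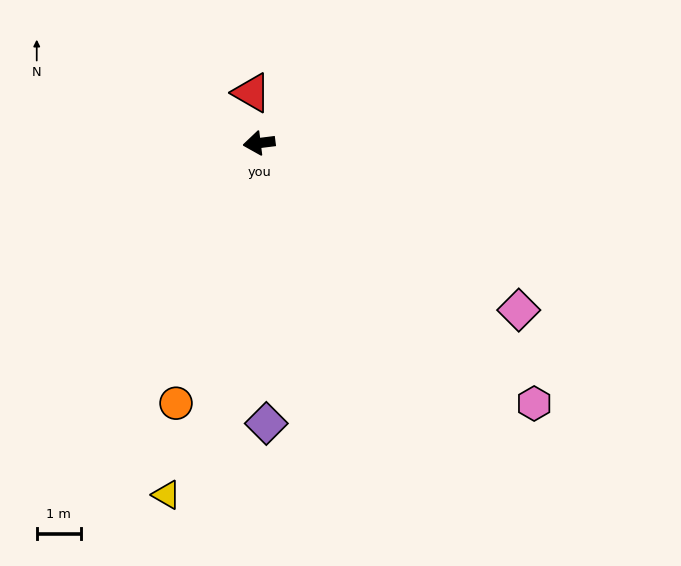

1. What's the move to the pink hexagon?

turn left 129°, forward 8.6 m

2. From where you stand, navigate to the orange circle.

turn left 65°, forward 6.2 m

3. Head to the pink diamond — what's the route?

turn left 140°, forward 7.0 m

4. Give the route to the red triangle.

turn right 89°, forward 1.2 m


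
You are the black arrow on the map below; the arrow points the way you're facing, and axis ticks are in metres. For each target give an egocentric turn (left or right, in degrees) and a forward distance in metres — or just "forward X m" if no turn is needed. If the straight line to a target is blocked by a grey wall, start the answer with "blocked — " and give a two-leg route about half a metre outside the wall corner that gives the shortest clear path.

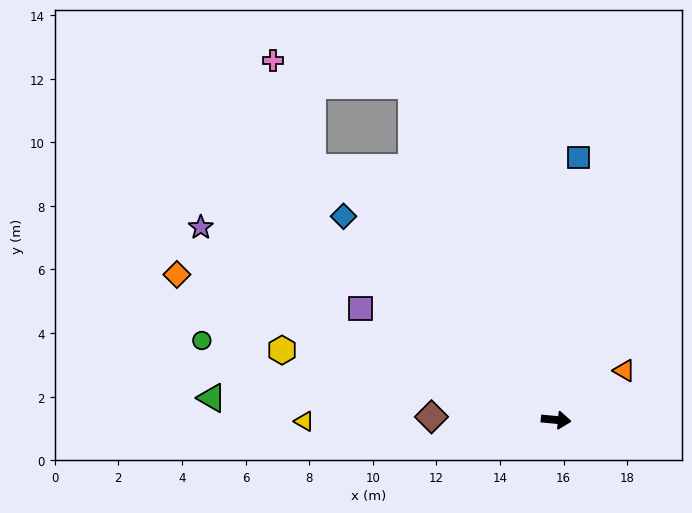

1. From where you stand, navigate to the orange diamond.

turn left 164°, forward 12.8 m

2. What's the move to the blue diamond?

turn left 142°, forward 9.3 m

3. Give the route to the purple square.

turn left 156°, forward 7.1 m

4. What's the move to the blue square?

turn left 90°, forward 8.3 m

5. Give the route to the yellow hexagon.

turn left 171°, forward 8.9 m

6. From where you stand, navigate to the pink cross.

blocked — turn left 119°, forward 11.4 m, then turn left 56°, forward 4.4 m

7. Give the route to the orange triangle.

turn left 41°, forward 2.6 m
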